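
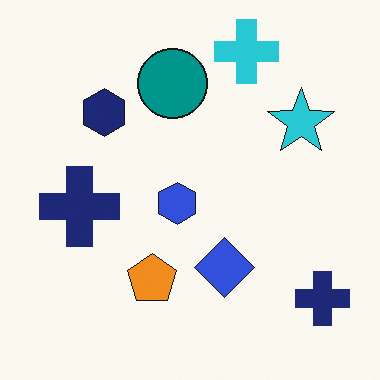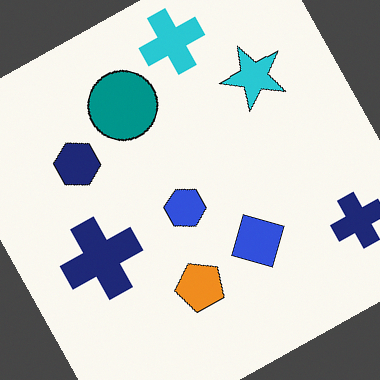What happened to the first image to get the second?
The image was rotated counter-clockwise by a moderate amount.

Every shape is tilted by the same angle and the image corners show triangular fill wedges — a whole-image rotation by a non-right angle.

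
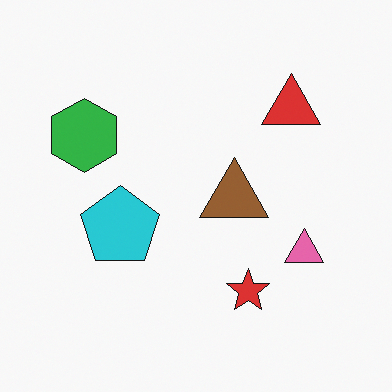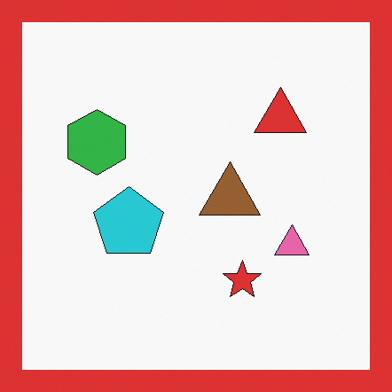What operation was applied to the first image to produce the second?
The transformation is: framed with a red border.

A solid red frame runs around the edge of the second image, with the content slightly shrunk inside it.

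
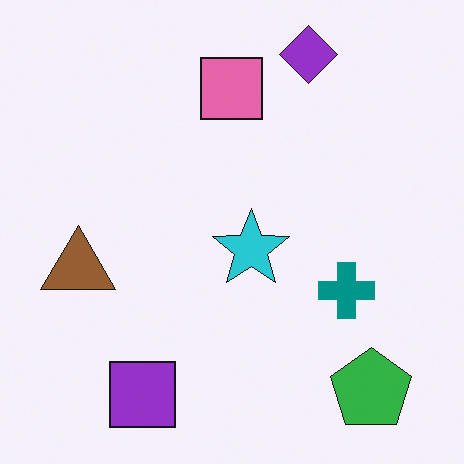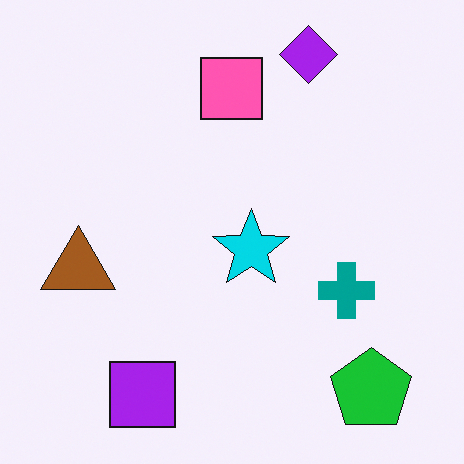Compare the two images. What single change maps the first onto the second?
The second image is the first slightly oversaturated.

All colors are more vivid — a global saturation change.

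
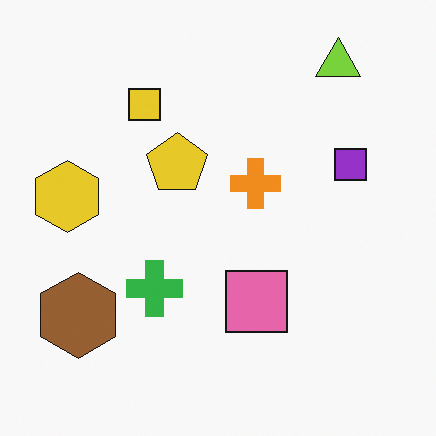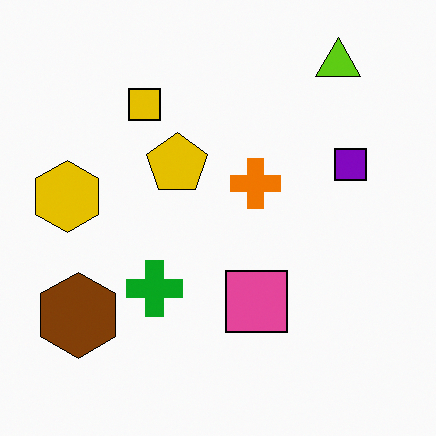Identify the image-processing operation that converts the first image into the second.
This is the original image given slightly increased contrast.

Tones are pushed away from mid-grey across the whole image — a global contrast change.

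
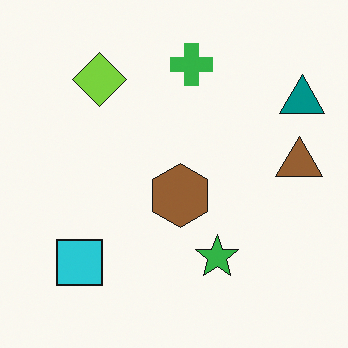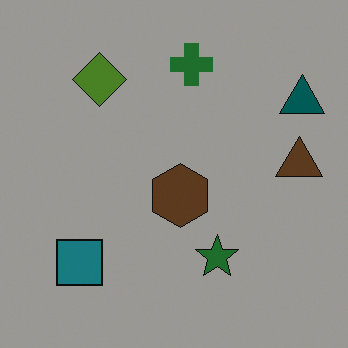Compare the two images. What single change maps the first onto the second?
This is the original image noticeably darkened.

Every pixel — background and shapes alike — is uniformly darkened.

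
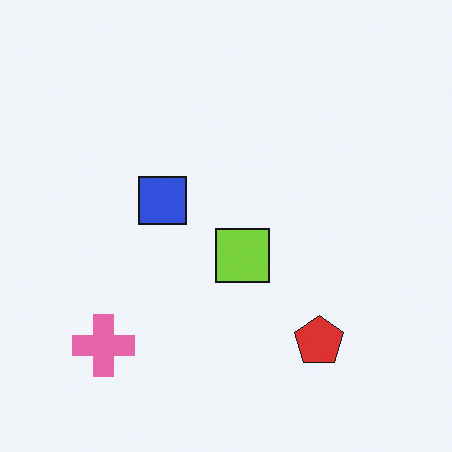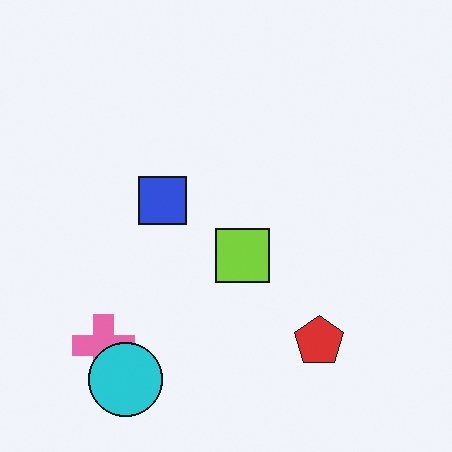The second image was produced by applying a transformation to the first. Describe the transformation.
Overlaid with an additional cyan circle.

A cyan circle appears in the second image that is absent from the first.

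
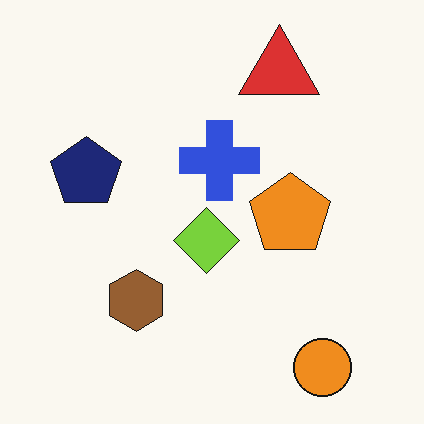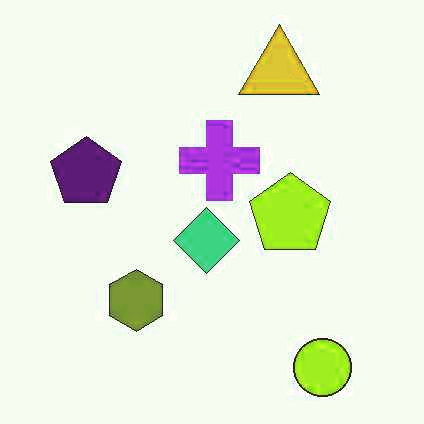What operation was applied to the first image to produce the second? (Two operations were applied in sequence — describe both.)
This is the original image JPEG-compressed with visible artifacts, then hue-shifted slightly.

Blocky 8×8 compression artifacts appear around shape edges and the flat background shows ringing — characteristic JPEG degradation. Every shape's color has rotated by the same amount around the hue wheel — a uniform hue shift.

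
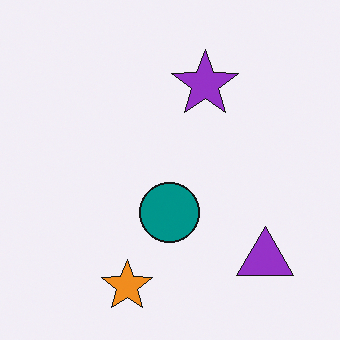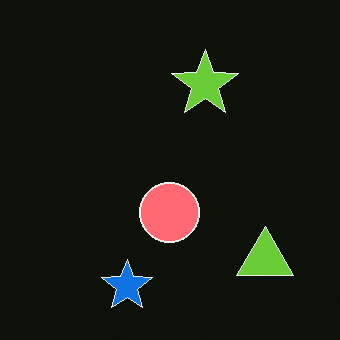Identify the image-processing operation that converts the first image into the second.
The second image is the first color-inverted (negative).

The light background has become dark and every shape's color is its complement — a photographic negative.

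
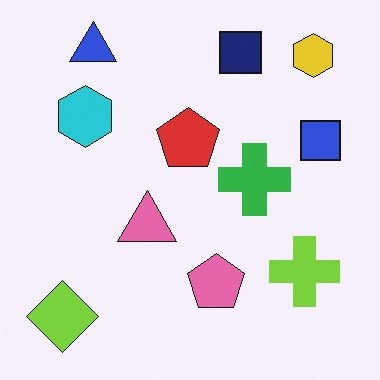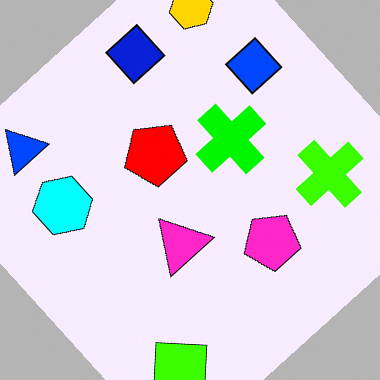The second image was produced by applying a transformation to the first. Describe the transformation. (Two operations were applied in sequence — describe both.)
The image was made much more vivid (saturation change), then rotated counter-clockwise by a large amount — several tens of degrees.

All colors are more vivid — a global saturation change. Every shape is tilted by the same angle and the image corners show triangular fill wedges — a whole-image rotation by a non-right angle.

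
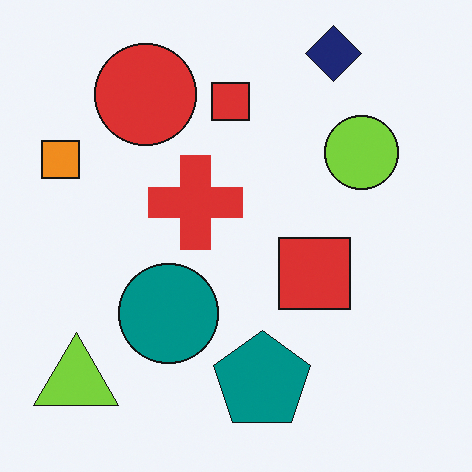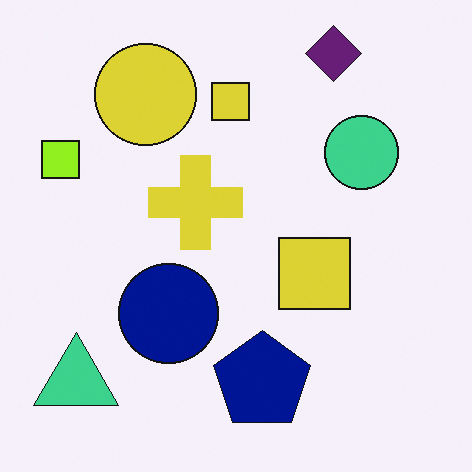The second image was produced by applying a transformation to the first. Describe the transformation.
The transformation is: hue-shifted slightly.

Every shape's color has rotated by the same amount around the hue wheel — a uniform hue shift.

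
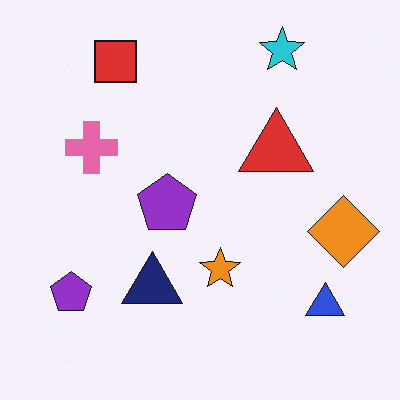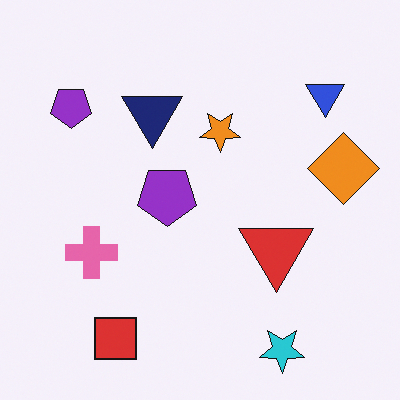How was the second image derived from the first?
The second image is the first flipped vertically (top ↔ bottom).

The cyan star is in the top-right of the first image and the bottom-right of the second — shapes on opposite sides of the horizontal midline have swapped in a mirror flip.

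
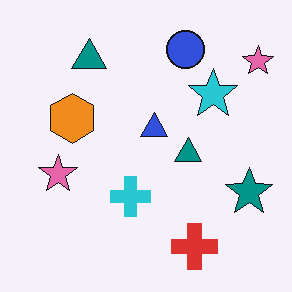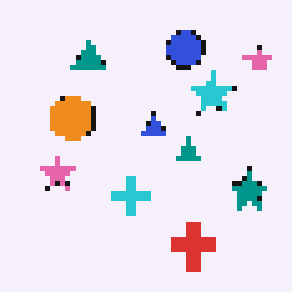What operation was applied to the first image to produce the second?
This is the original image lightly pixelated (a mild mosaic effect).

Shapes are reduced to large square blocks; fine edges and outlines are lost — a downscale-then-upscale (mosaic) effect.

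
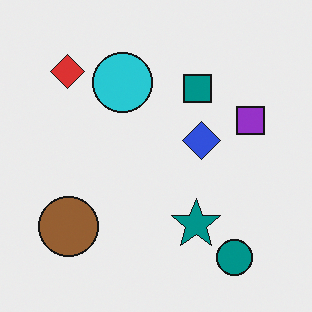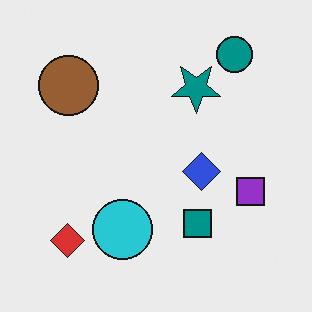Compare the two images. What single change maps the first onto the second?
It was flipped vertically (top ↔ bottom).

The teal circle is in the bottom-right of the first image and the top-right of the second — shapes on opposite sides of the horizontal midline have swapped in a mirror flip.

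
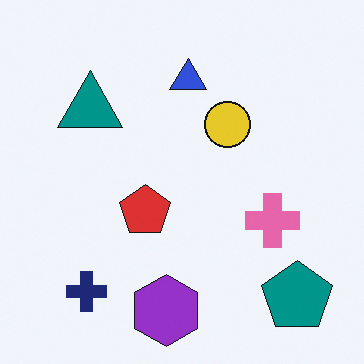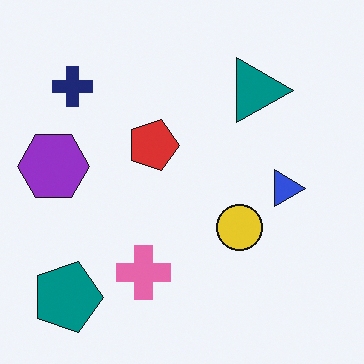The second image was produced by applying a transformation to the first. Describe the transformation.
The second image is the first rotated 90° clockwise.

The teal pentagon sits in the bottom-right of the first image and the bottom-left of the second — consistent with a whole-image 90° clockwise rotation.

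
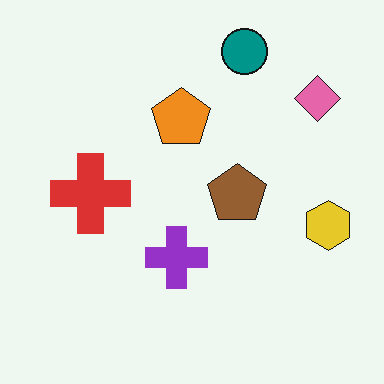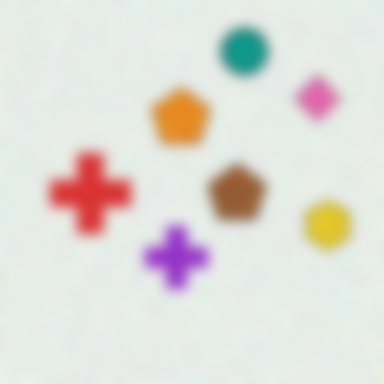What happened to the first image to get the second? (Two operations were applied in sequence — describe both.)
Degraded with heavy additive noise, then heavily blurred.

Random speckle covers the whole image, including the flat background. Shape edges and outlines are uniformly softened across the whole image.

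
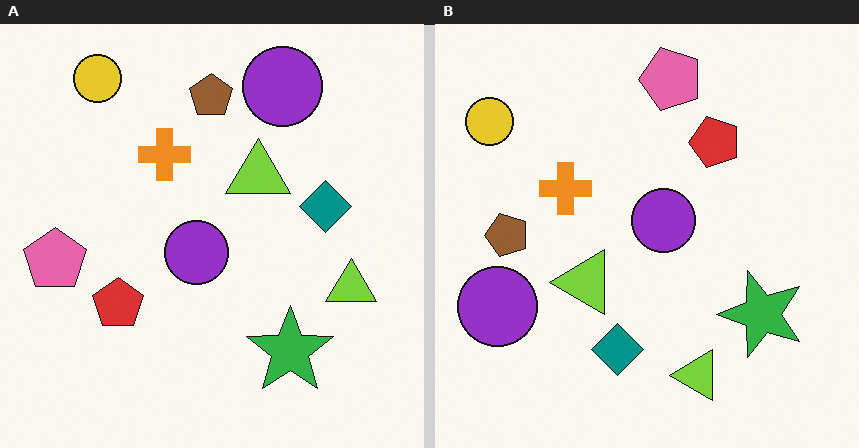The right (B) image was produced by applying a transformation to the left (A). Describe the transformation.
This is the original image transposed (reflected across the top-left ↔ bottom-right diagonal).

Shapes have swapped their row and column positions — what was in the top-right is now in the bottom-left — a diagonal reflection.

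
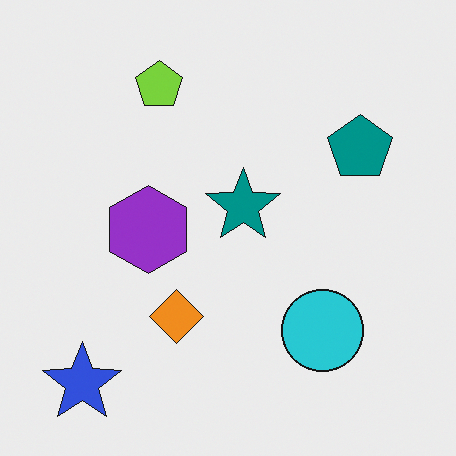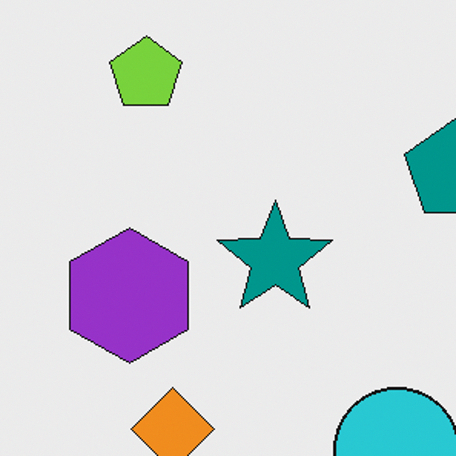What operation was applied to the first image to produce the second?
The image was cropped to a modestly smaller region and rescaled.

The visible shapes are larger and the field of view is narrower; shapes near the original edges may be partly or wholly outside the frame — a crop-and-rescale.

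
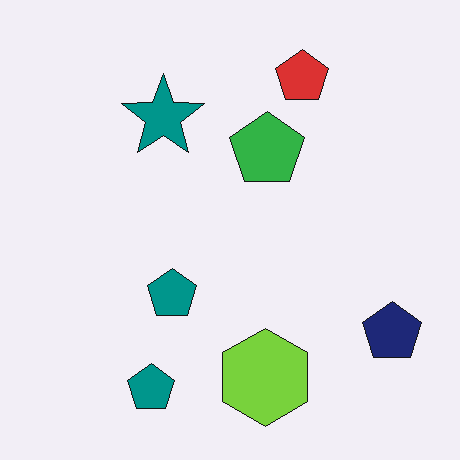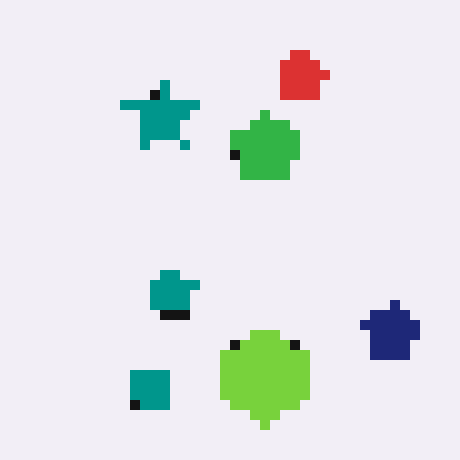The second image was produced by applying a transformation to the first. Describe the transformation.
The image was coarsely pixelated.

Shapes are reduced to large square blocks; fine edges and outlines are lost — a downscale-then-upscale (mosaic) effect.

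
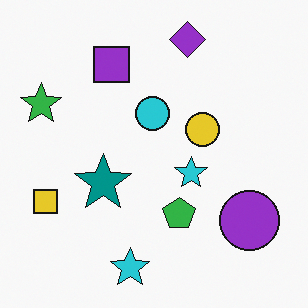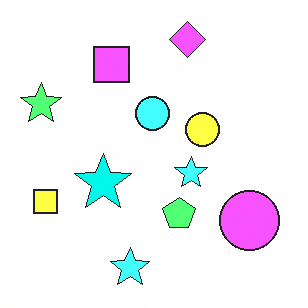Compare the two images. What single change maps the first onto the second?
It was noticeably brightened.

Every pixel — background and shapes alike — is uniformly brightened.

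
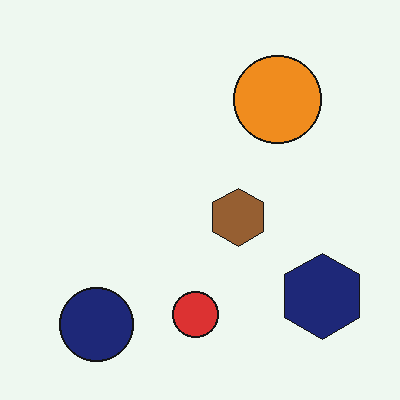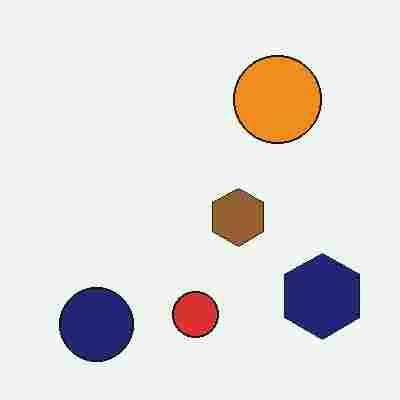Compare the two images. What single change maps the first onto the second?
Heavily JPEG-compressed with obvious blocking artifacts.

Blocky 8×8 compression artifacts appear around shape edges and the flat background shows ringing — characteristic JPEG degradation.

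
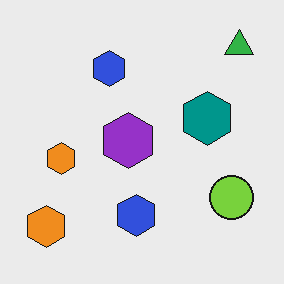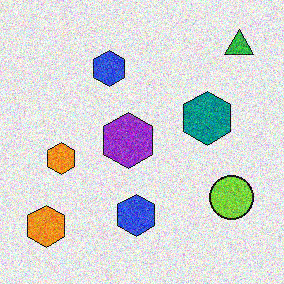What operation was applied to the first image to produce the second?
The second image is the first degraded with a thick layer of grain.

Random speckle covers the whole image, including the flat background.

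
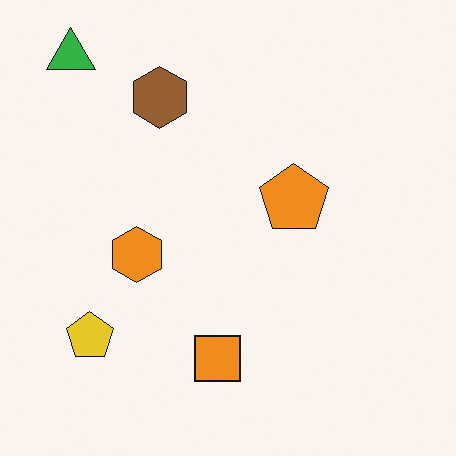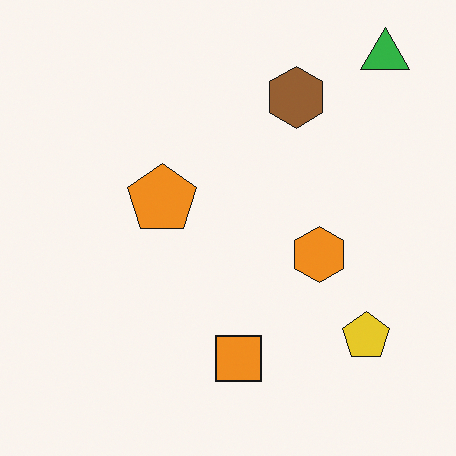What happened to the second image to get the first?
The image was flipped horizontally (left ↔ right).

The green triangle is in the top-right of the second image and the top-left of the first — shapes on opposite sides of the vertical midline have swapped in a mirror flip.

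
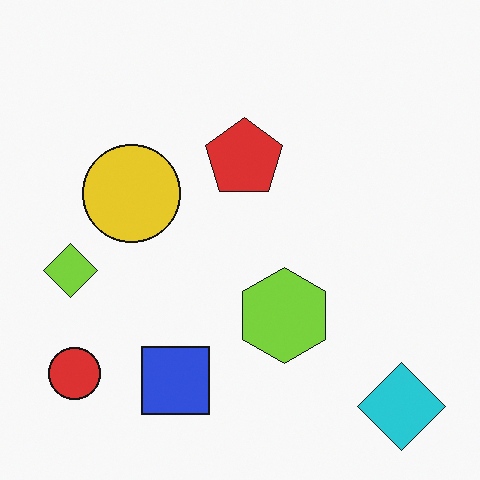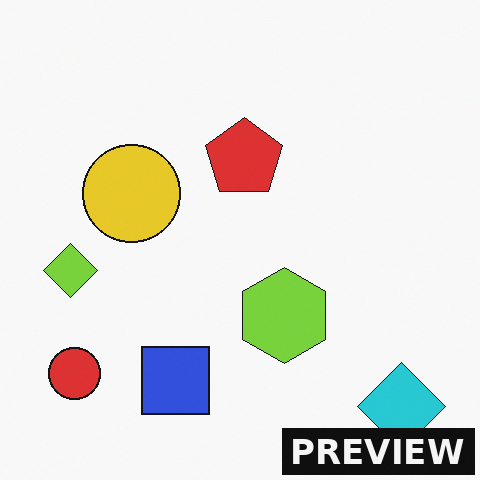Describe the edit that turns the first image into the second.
This is the original image watermarked with the text "PREVIEW" in the lower-right corner.

A dark label reading "PREVIEW" appears in the lower-right corner.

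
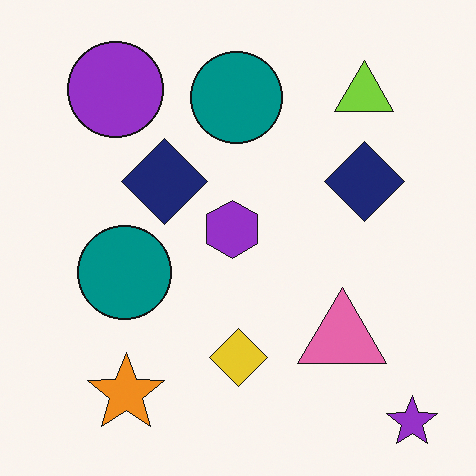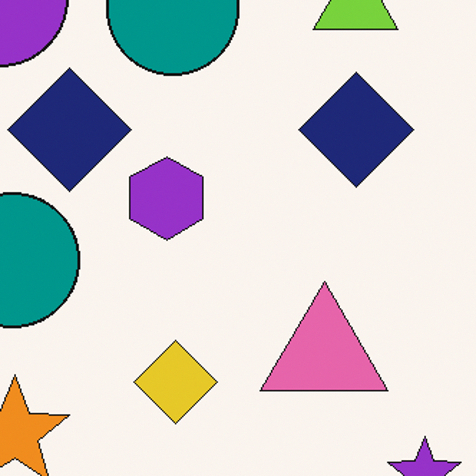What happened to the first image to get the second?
Cropped to a modestly smaller region and rescaled.

The visible shapes are larger and the field of view is narrower; shapes near the original edges may be partly or wholly outside the frame — a crop-and-rescale.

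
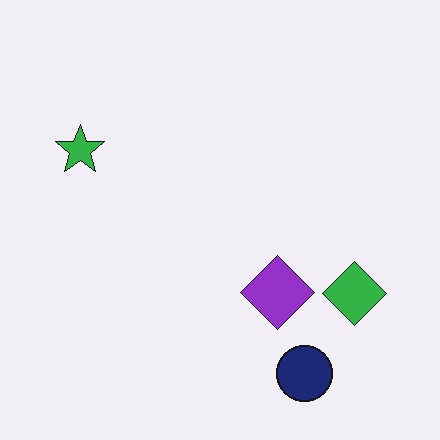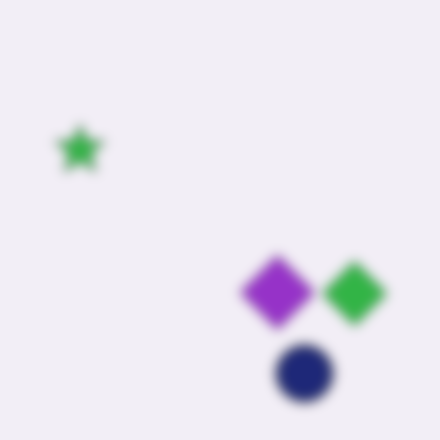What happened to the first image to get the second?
The image was heavily blurred.

Shape edges and outlines are uniformly softened across the whole image.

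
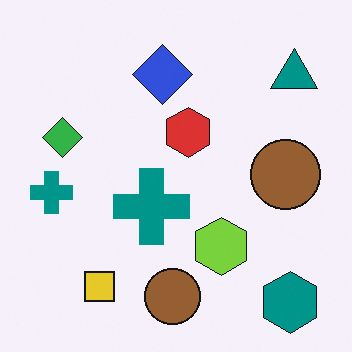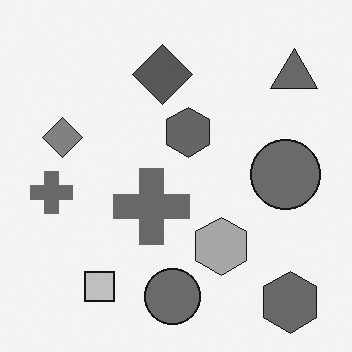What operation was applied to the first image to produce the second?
The image was converted to grayscale.

All color is removed — every shape is now a shade of grey.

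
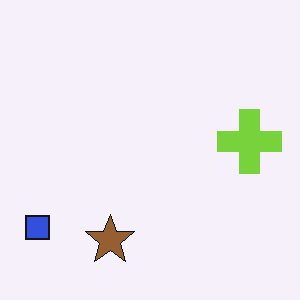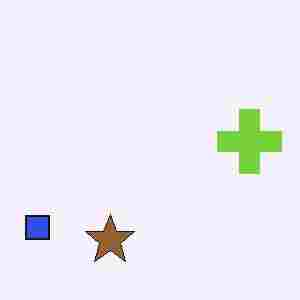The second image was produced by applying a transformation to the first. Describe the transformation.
The second image is the first degraded with heavy JPEG compression.

Blocky 8×8 compression artifacts appear around shape edges and the flat background shows ringing — characteristic JPEG degradation.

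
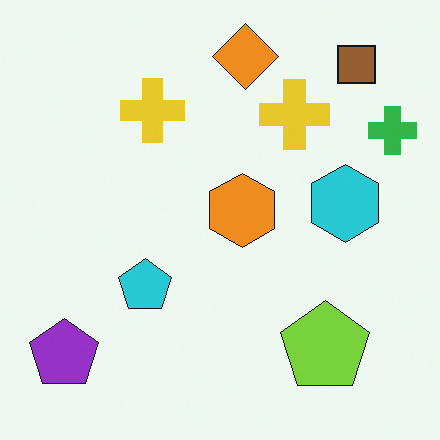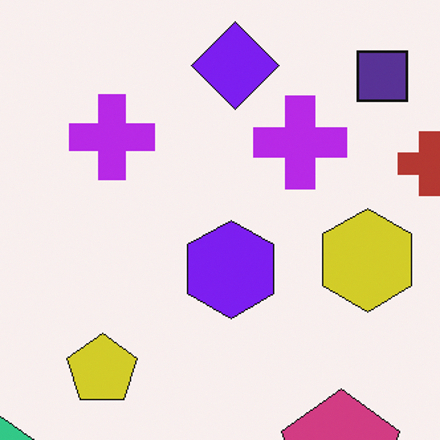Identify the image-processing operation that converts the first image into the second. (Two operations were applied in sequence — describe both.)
It was hue-shifted by a large amount, then cropped to a modestly smaller region and rescaled.

Every shape's color has rotated by the same amount around the hue wheel — a uniform hue shift. The visible shapes are larger and the field of view is narrower; shapes near the original edges may be partly or wholly outside the frame — a crop-and-rescale.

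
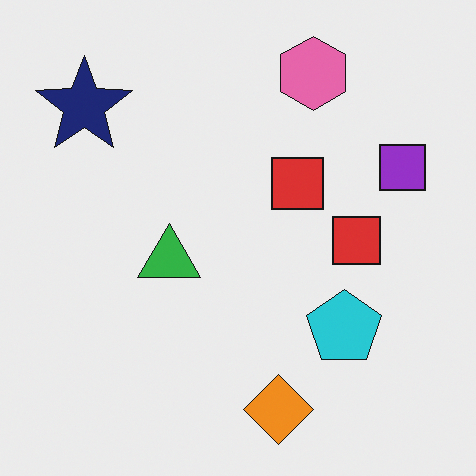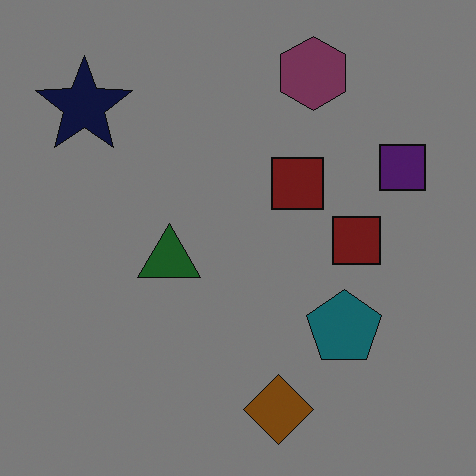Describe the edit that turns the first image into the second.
The transformation is: darkened a lot.

Every pixel — background and shapes alike — is uniformly darkened.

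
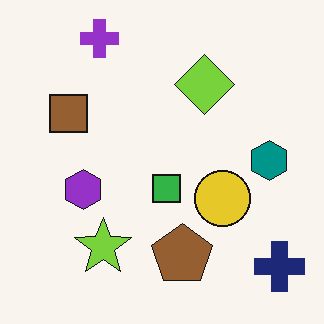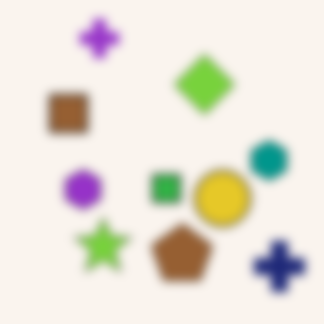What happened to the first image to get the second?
The image was heavily blurred.

Shape edges and outlines are uniformly softened across the whole image.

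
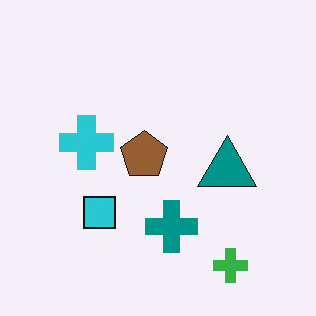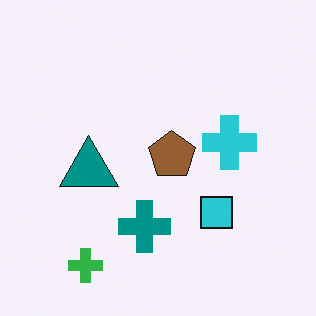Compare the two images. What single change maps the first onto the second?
The image was flipped horizontally (left ↔ right).

The cyan cross is in the left of the first image and the right of the second — shapes on opposite sides of the vertical midline have swapped in a mirror flip.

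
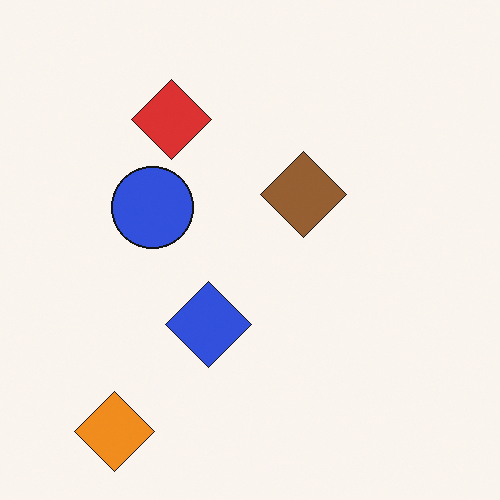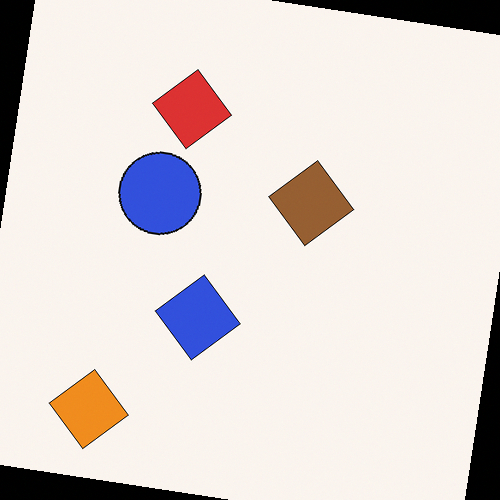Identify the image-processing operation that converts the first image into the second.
The transformation is: rotated clockwise by a small amount.

Every shape is tilted by the same angle and the image corners show triangular fill wedges — a whole-image rotation by a non-right angle.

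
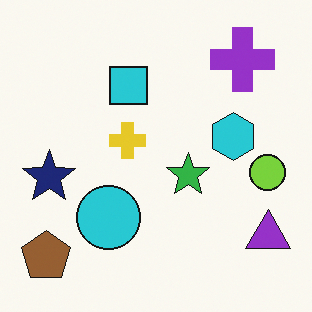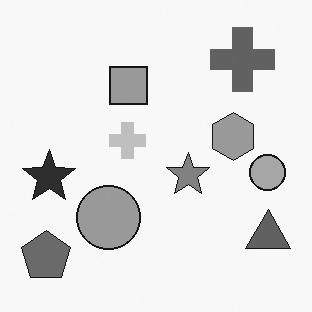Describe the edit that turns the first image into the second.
The transformation is: converted to grayscale.

All color is removed — every shape is now a shade of grey.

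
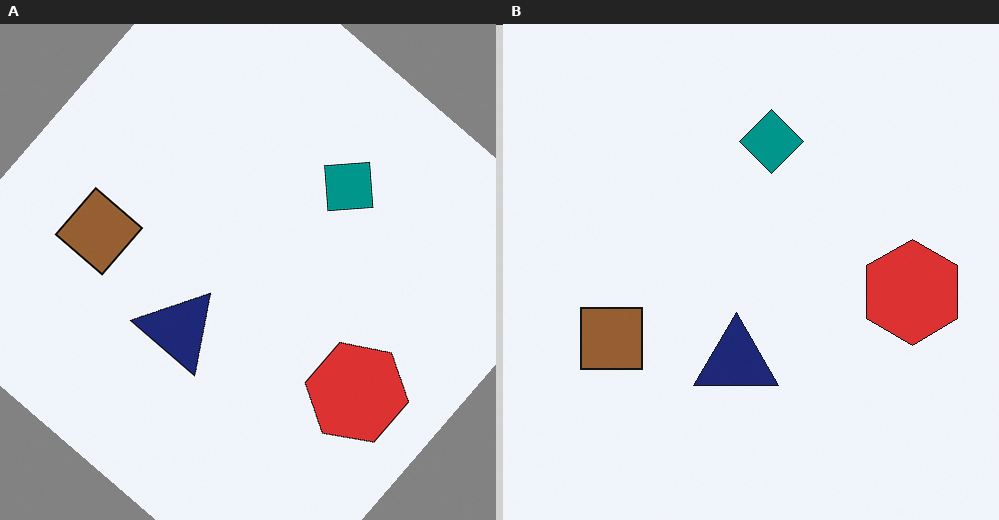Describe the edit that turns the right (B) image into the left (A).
It was rotated clockwise by a large amount — several tens of degrees.

Every shape is tilted by the same angle and the image corners show triangular fill wedges — a whole-image rotation by a non-right angle.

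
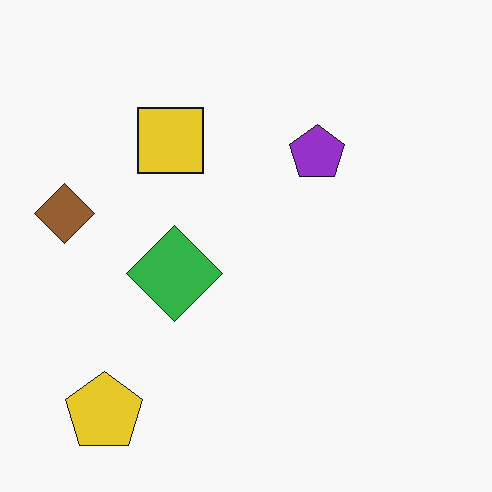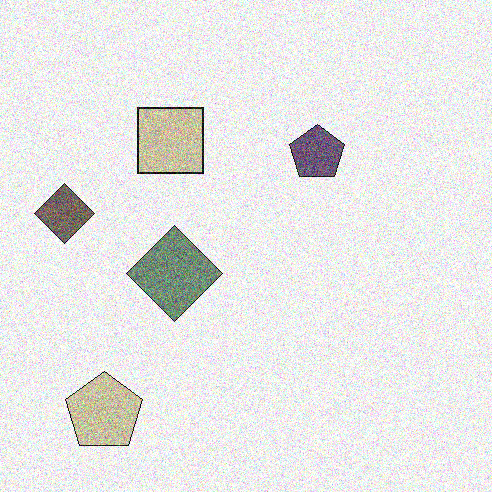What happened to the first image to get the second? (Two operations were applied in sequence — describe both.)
This is the original image heavily desaturated, then degraded with heavy additive noise.

All colors are more muted and greyish — a global saturation change. Random speckle covers the whole image, including the flat background.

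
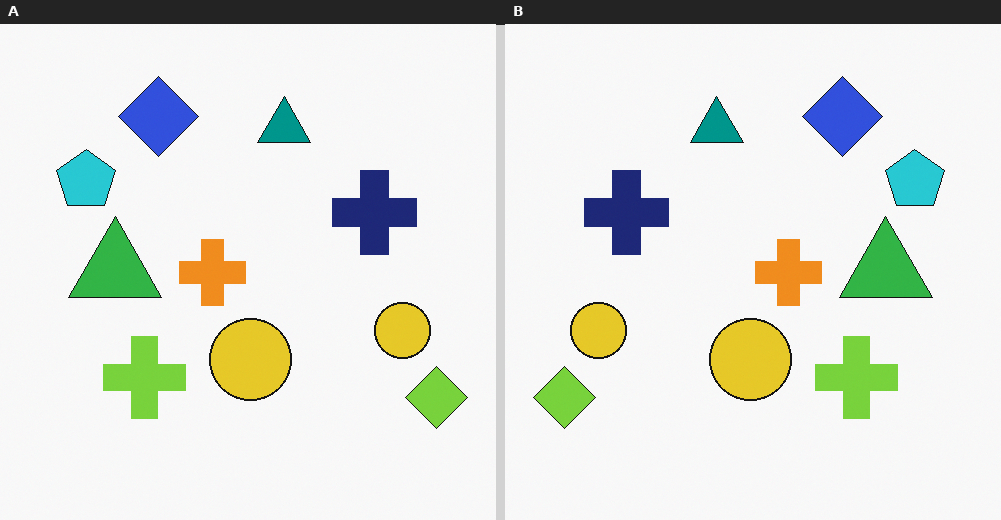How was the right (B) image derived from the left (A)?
It was flipped horizontally (left ↔ right).

The lime diamond is in the bottom-right of the left (A) image and the bottom-left of the right (B) — shapes on opposite sides of the vertical midline have swapped in a mirror flip.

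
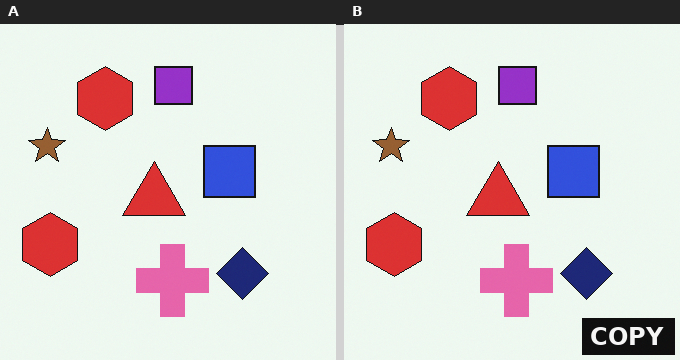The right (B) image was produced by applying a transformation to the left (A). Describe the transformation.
The image was watermarked with the text "COPY" in the lower-right corner.

A dark label reading "COPY" appears in the lower-right corner.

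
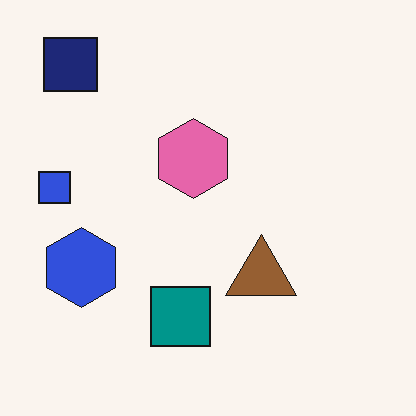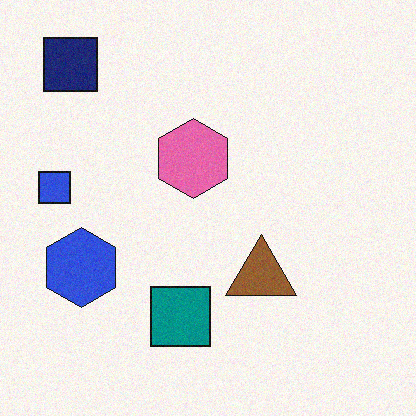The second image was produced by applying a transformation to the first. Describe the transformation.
The second image is the first degraded with subtle gaussian noise.

Random speckle covers the whole image, including the flat background.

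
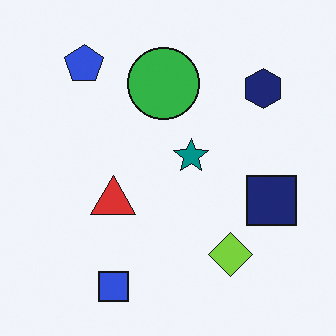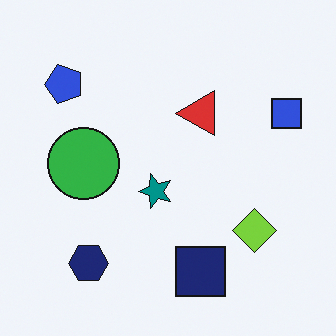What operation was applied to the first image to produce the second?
The second image is the first transposed (reflected across the top-left ↔ bottom-right diagonal).

Shapes have swapped their row and column positions — what was in the top-right is now in the bottom-left — a diagonal reflection.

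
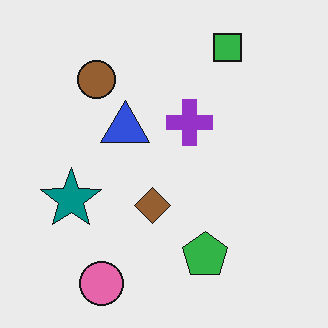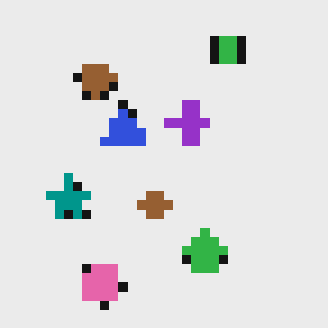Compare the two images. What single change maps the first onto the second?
This is the original image heavily pixelated into large blocks.

Shapes are reduced to large square blocks; fine edges and outlines are lost — a downscale-then-upscale (mosaic) effect.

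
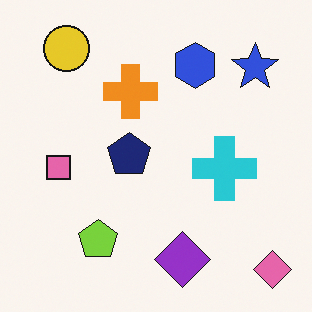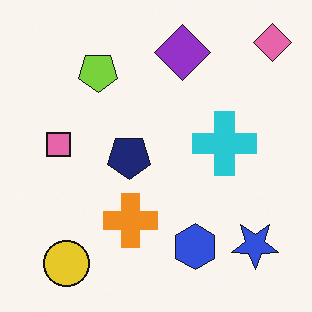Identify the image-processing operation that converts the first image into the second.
It was flipped vertically (top ↔ bottom).

The pink diamond is in the bottom-right of the first image and the top-right of the second — shapes on opposite sides of the horizontal midline have swapped in a mirror flip.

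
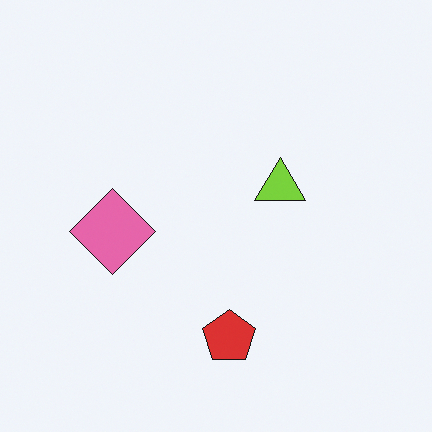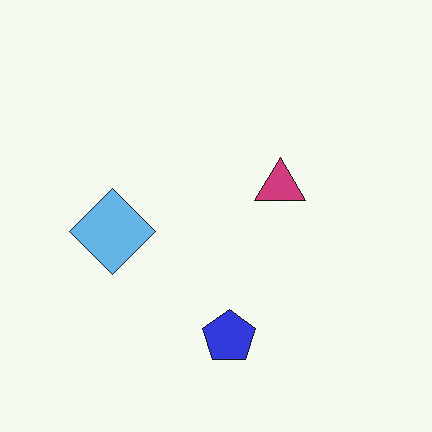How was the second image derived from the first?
The second image is the first hue-shifted through roughly half the color wheel.

Every shape's color has rotated by the same amount around the hue wheel — a uniform hue shift.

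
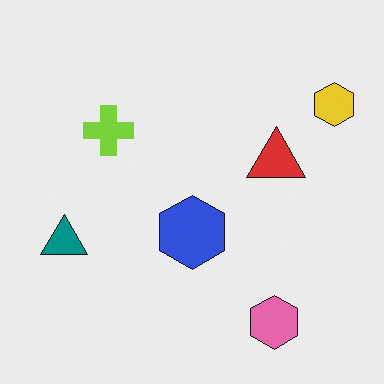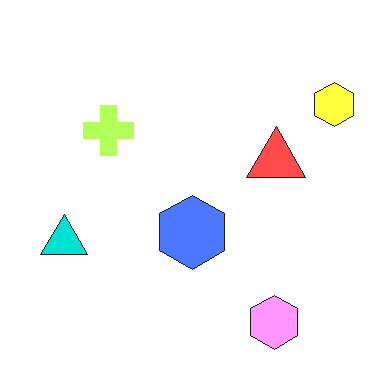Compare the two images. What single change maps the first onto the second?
The second image is the first brightened a lot.

Every pixel — background and shapes alike — is uniformly brightened.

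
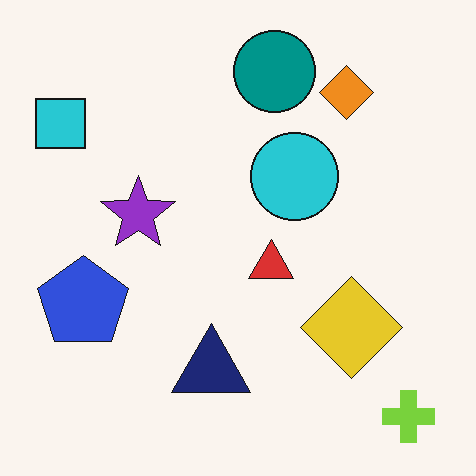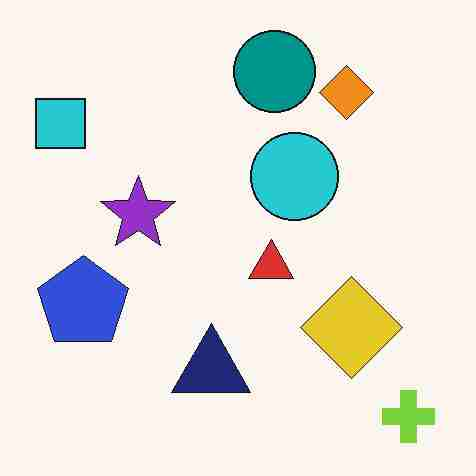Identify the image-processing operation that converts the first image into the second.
It was degraded with heavy JPEG compression.

Blocky 8×8 compression artifacts appear around shape edges and the flat background shows ringing — characteristic JPEG degradation.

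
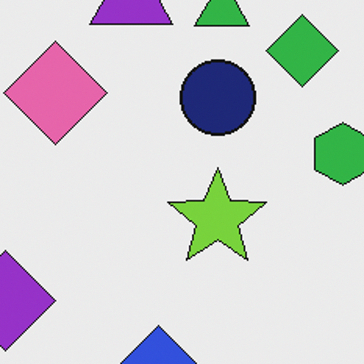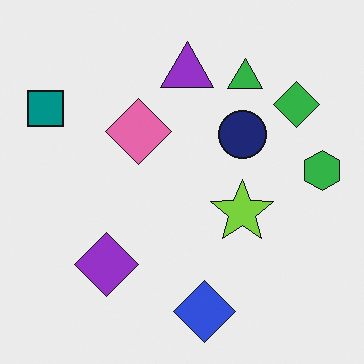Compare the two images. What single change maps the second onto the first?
It was cropped to a modestly smaller region and rescaled.

The visible shapes are larger and the field of view is narrower; shapes near the original edges may be partly or wholly outside the frame — a crop-and-rescale.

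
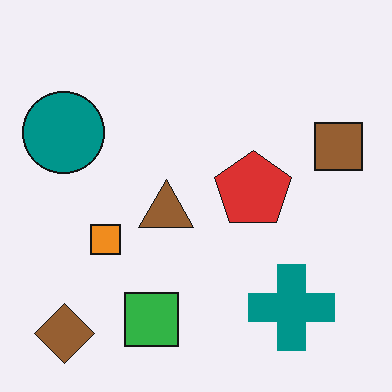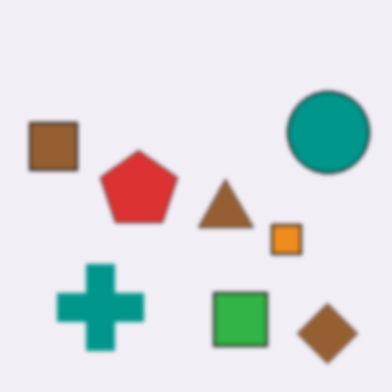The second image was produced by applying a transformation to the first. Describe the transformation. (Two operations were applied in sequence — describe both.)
The image was lightly blurred, then flipped horizontally (left ↔ right).

Shape edges and outlines are uniformly softened across the whole image. The brown square is in the right of the first image and the left of the second — shapes on opposite sides of the vertical midline have swapped in a mirror flip.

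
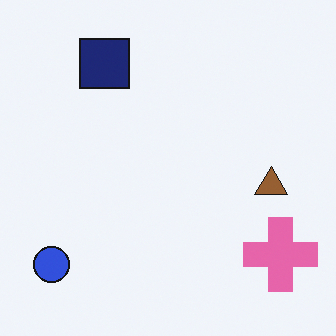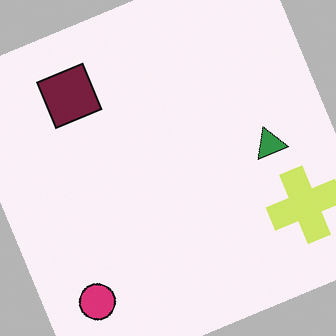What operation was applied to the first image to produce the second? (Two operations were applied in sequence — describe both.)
This is the original image rotated counter-clockwise by a moderate amount, then hue-shifted through roughly a third of the color wheel.

Every shape is tilted by the same angle and the image corners show triangular fill wedges — a whole-image rotation by a non-right angle. Every shape's color has rotated by the same amount around the hue wheel — a uniform hue shift.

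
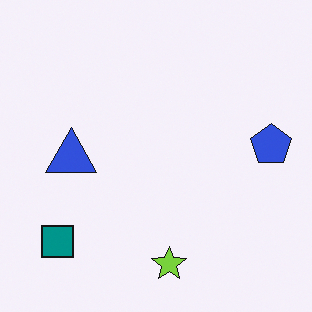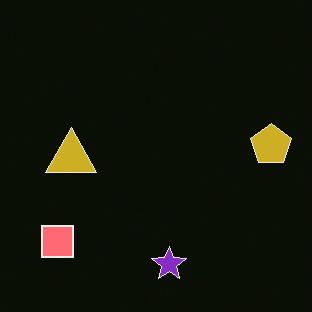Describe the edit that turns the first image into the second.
The second image is the first color-inverted (negative).

The light background has become dark and every shape's color is its complement — a photographic negative.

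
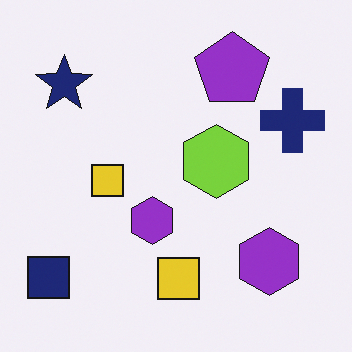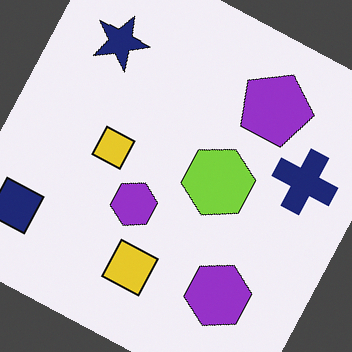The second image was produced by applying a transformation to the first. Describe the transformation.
The second image is the first rotated clockwise by a moderate amount.

Every shape is tilted by the same angle and the image corners show triangular fill wedges — a whole-image rotation by a non-right angle.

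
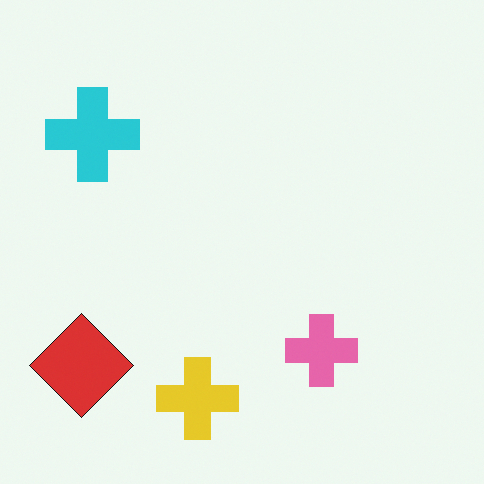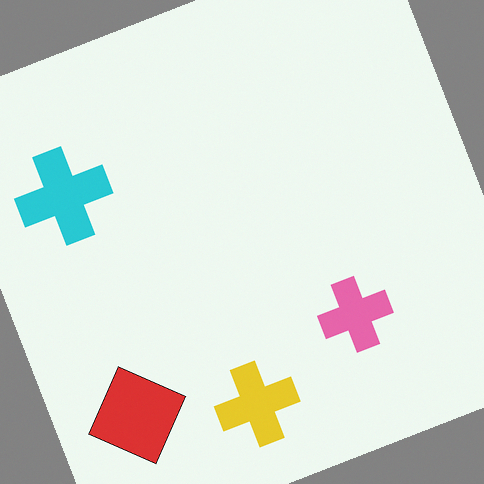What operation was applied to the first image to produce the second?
Rotated counter-clockwise by a clearly visible amount.

Every shape is tilted by the same angle and the image corners show triangular fill wedges — a whole-image rotation by a non-right angle.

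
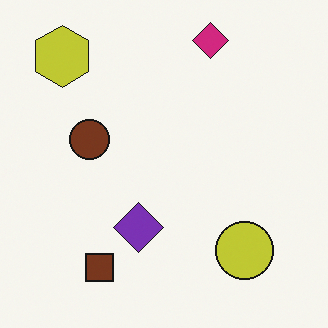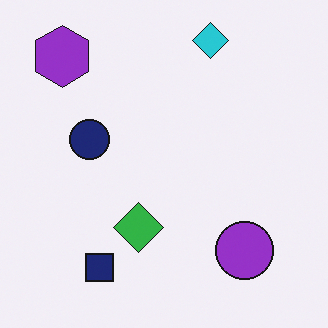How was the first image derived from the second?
This is the original image hue-shifted by a moderate amount.

Every shape's color has rotated by the same amount around the hue wheel — a uniform hue shift.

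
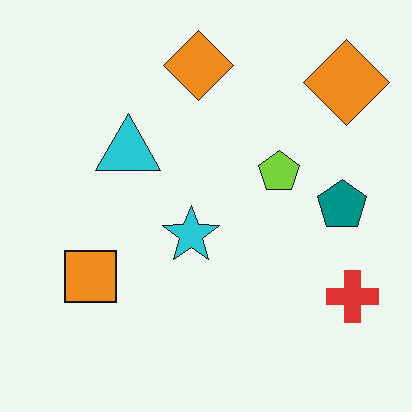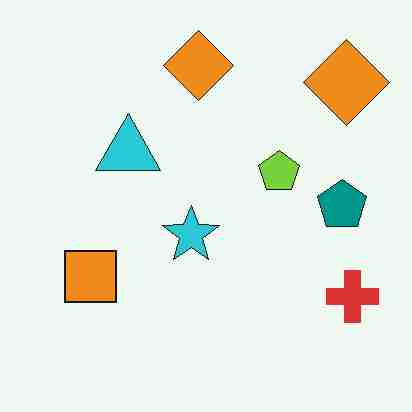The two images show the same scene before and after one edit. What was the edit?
This is the original image degraded with heavy JPEG compression.

Blocky 8×8 compression artifacts appear around shape edges and the flat background shows ringing — characteristic JPEG degradation.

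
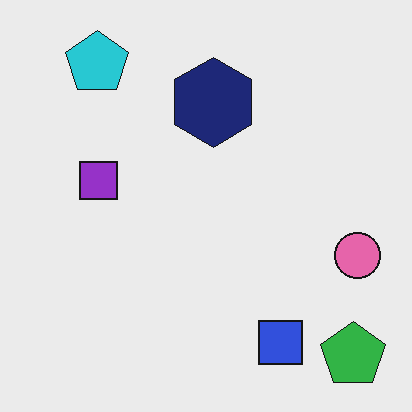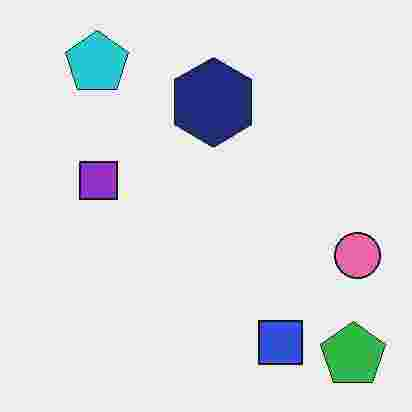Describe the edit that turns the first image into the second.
It was degraded with heavy JPEG compression.

Blocky 8×8 compression artifacts appear around shape edges and the flat background shows ringing — characteristic JPEG degradation.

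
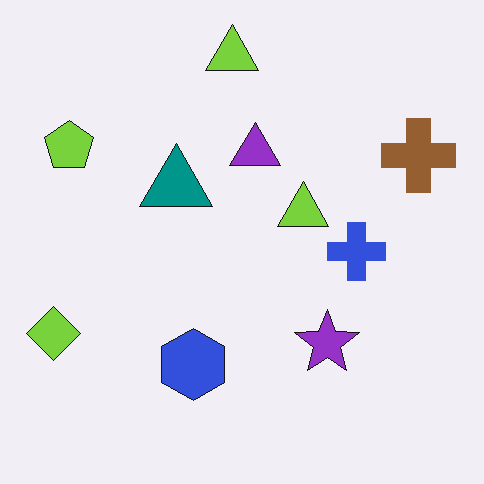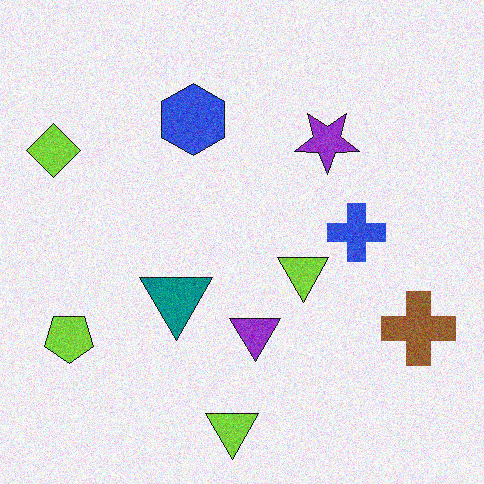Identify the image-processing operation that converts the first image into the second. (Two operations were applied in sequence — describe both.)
It was flipped vertically (top ↔ bottom), then degraded with moderate additive noise.

The blue hexagon is in the bottom of the first image and the top of the second — shapes on opposite sides of the horizontal midline have swapped in a mirror flip. Random speckle covers the whole image, including the flat background.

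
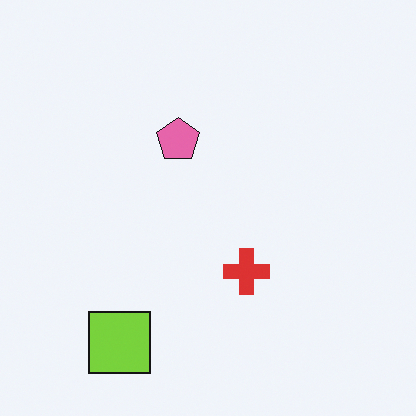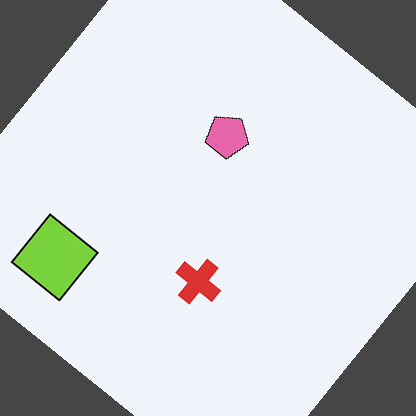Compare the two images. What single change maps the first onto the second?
The second image is the first rotated clockwise by a large amount — several tens of degrees.

Every shape is tilted by the same angle and the image corners show triangular fill wedges — a whole-image rotation by a non-right angle.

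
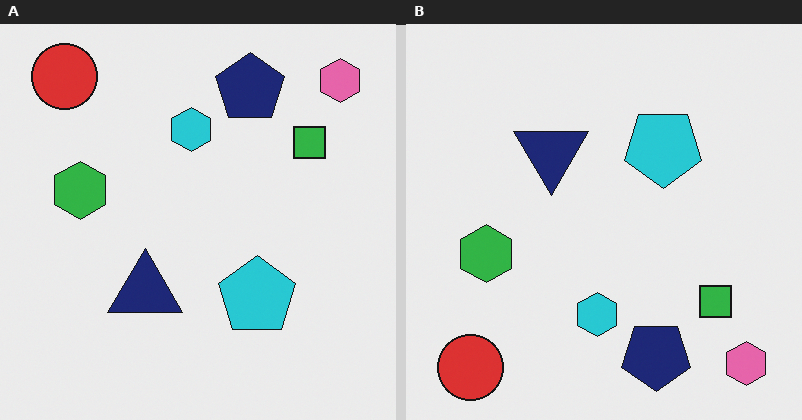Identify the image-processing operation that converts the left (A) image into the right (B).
This is the original image flipped vertically (top ↔ bottom).

The red circle is in the top-left of the left (A) image and the bottom-left of the right (B) — shapes on opposite sides of the horizontal midline have swapped in a mirror flip.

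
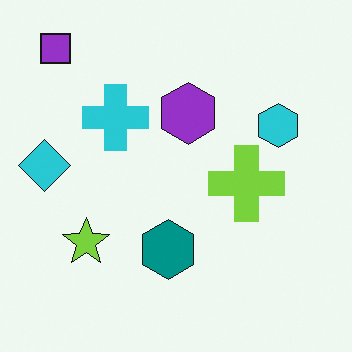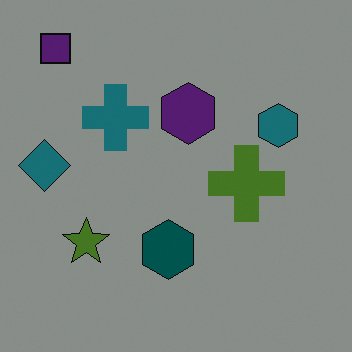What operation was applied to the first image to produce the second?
The second image is the first noticeably darkened.

Every pixel — background and shapes alike — is uniformly darkened.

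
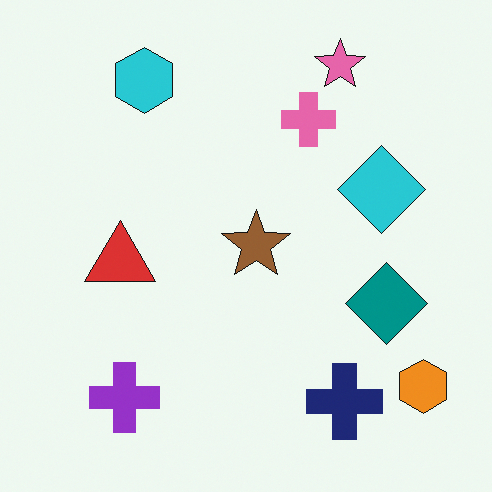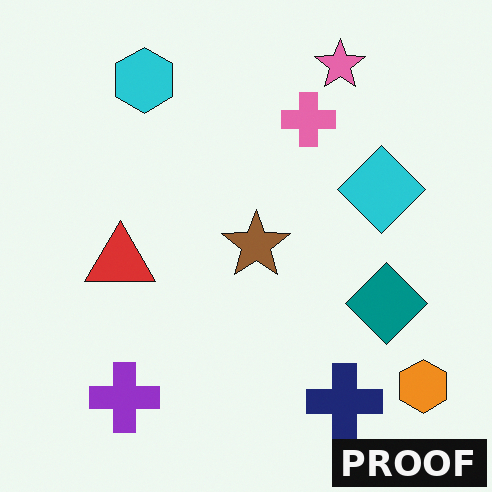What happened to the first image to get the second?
Watermarked with the text "PROOF" in the lower-right corner.

A dark label reading "PROOF" appears in the lower-right corner.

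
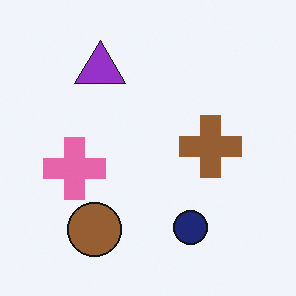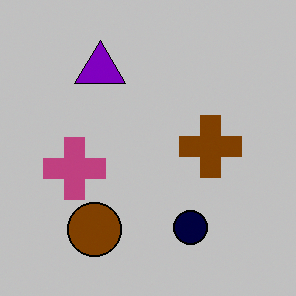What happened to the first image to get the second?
The transformation is: aggressively posterized.

Each flat color has snapped to a coarser quantized level — most visibly, the near-white background has dropped to a flat grey.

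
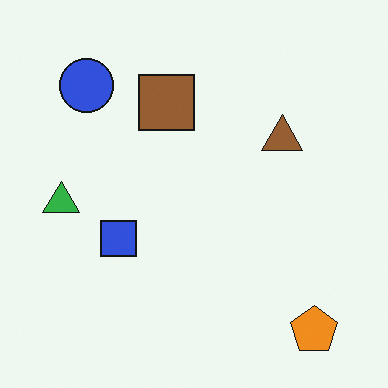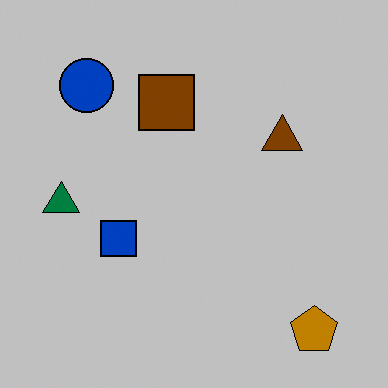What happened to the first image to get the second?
Heavily posterized to just a handful of flat colors.

Each flat color has snapped to a coarser quantized level — most visibly, the near-white background has dropped to a flat grey.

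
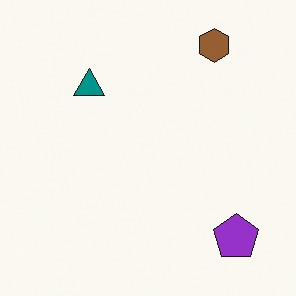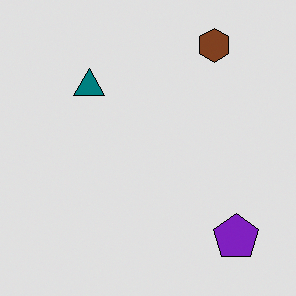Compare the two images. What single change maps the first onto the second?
The second image is the first moderately posterized.

Each flat color has snapped to a coarser quantized level — most visibly, the near-white background has dropped to a flat grey.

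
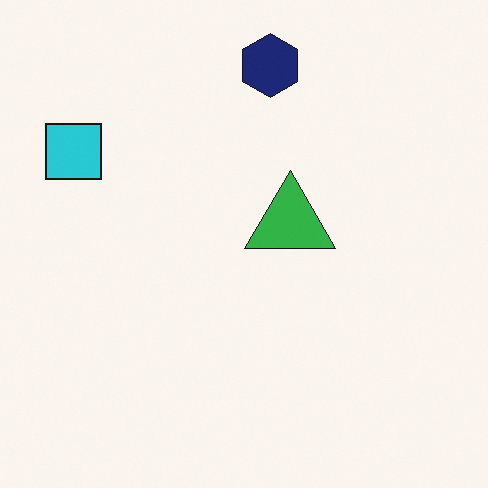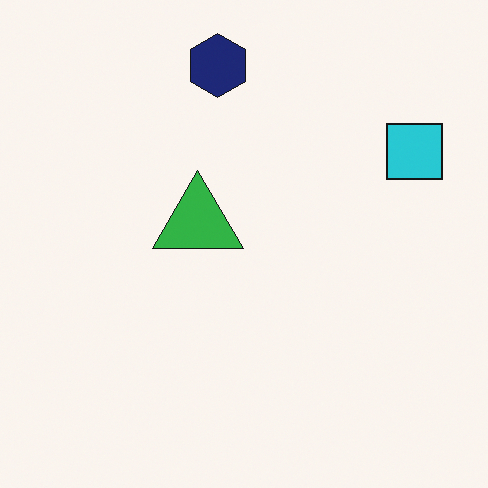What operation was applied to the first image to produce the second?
Flipped horizontally (left ↔ right).

The cyan square is in the top-left of the first image and the top-right of the second — shapes on opposite sides of the vertical midline have swapped in a mirror flip.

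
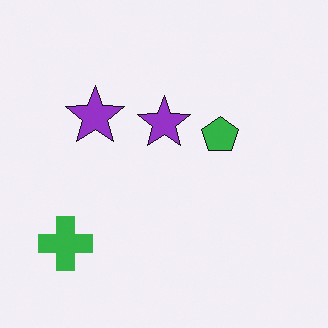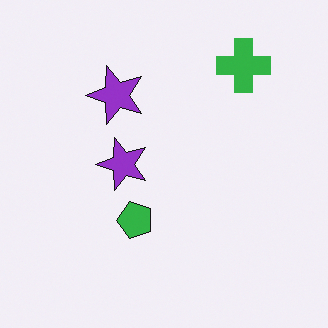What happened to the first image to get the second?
The image was transposed (reflected across the top-left ↔ bottom-right diagonal).

Shapes have swapped their row and column positions — what was in the top-right is now in the bottom-left — a diagonal reflection.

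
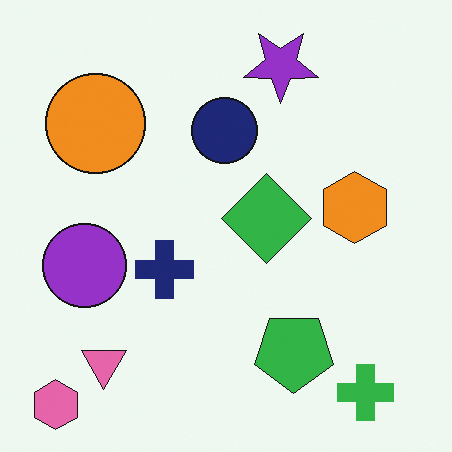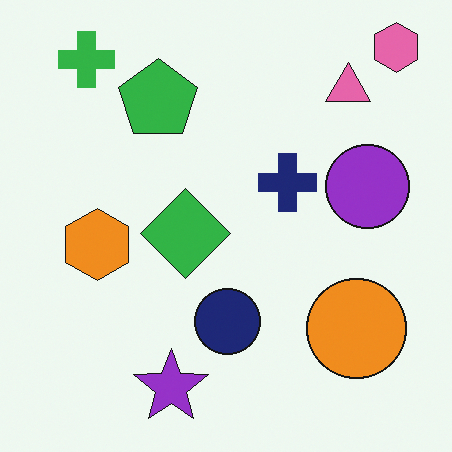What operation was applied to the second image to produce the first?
This is the original image rotated 180°.

The pink hexagon sits in the top-right of the second image and the bottom-left of the first — consistent with a whole-image 180° rotation.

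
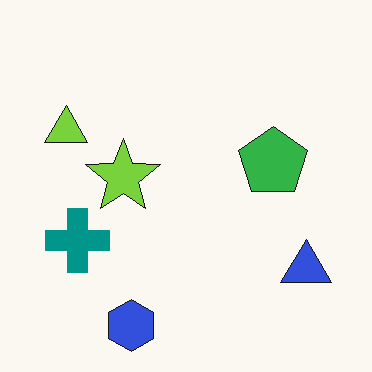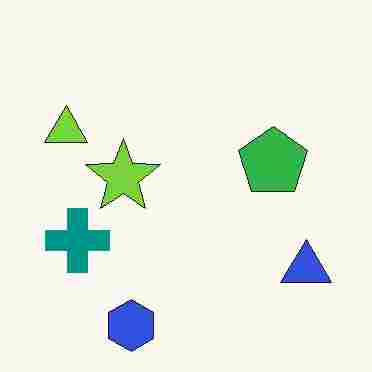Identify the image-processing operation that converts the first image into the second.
The transformation is: degraded with heavy JPEG compression.

Blocky 8×8 compression artifacts appear around shape edges and the flat background shows ringing — characteristic JPEG degradation.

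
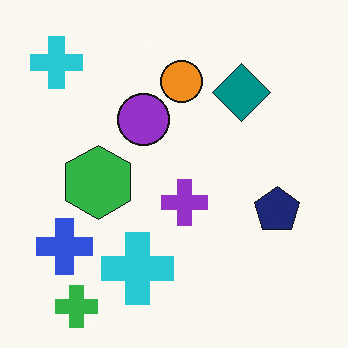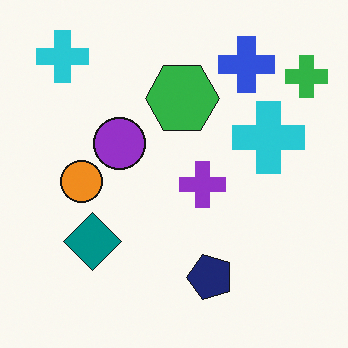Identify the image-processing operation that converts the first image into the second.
The second image is the first transposed (reflected across the top-left ↔ bottom-right diagonal).

Shapes have swapped their row and column positions — what was in the top-right is now in the bottom-left — a diagonal reflection.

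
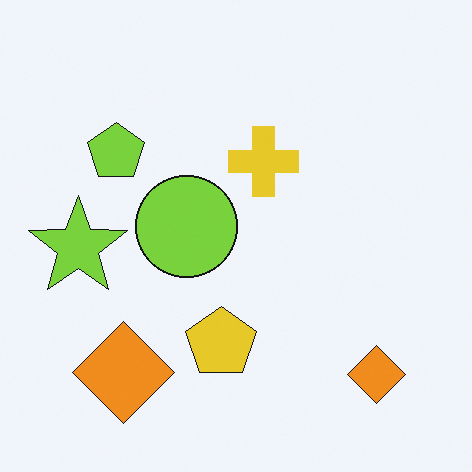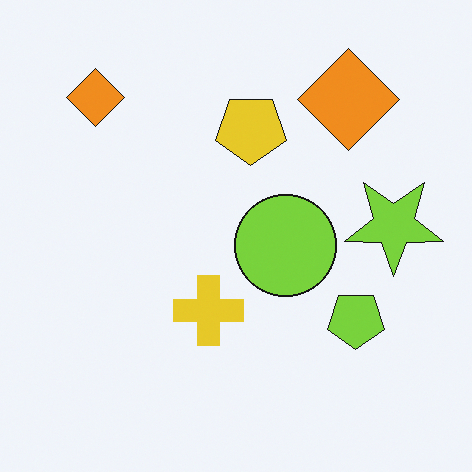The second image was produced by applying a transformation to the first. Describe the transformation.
Rotated 180°.

The lime star sits in the left of the first image and the right of the second — consistent with a whole-image 180° rotation.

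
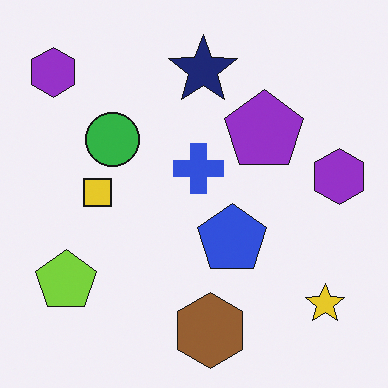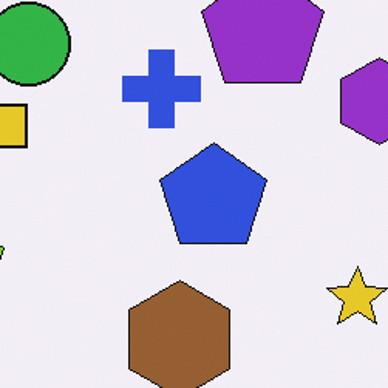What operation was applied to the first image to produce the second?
The image was cropped to a modestly smaller region and rescaled.

The visible shapes are larger and the field of view is narrower; shapes near the original edges may be partly or wholly outside the frame — a crop-and-rescale.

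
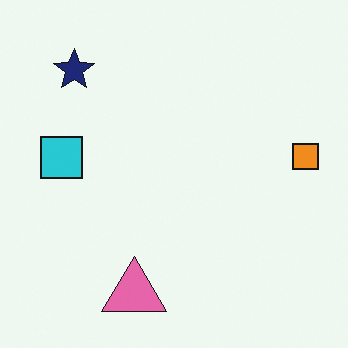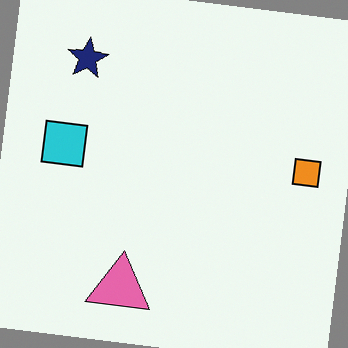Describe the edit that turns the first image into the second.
Rotated clockwise by a slight angle.

Every shape is tilted by the same angle and the image corners show triangular fill wedges — a whole-image rotation by a non-right angle.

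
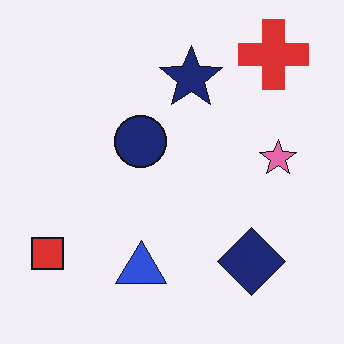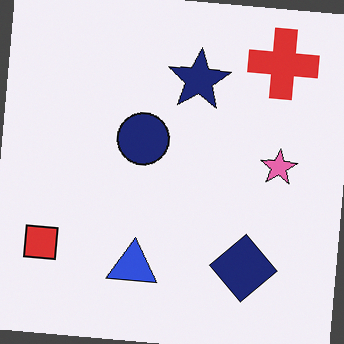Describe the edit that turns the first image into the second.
The transformation is: rotated clockwise by a slight angle.

Every shape is tilted by the same angle and the image corners show triangular fill wedges — a whole-image rotation by a non-right angle.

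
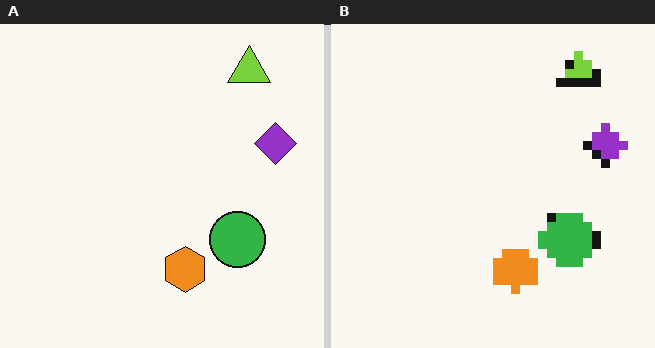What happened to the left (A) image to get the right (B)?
The image was coarsely pixelated.

Shapes are reduced to large square blocks; fine edges and outlines are lost — a downscale-then-upscale (mosaic) effect.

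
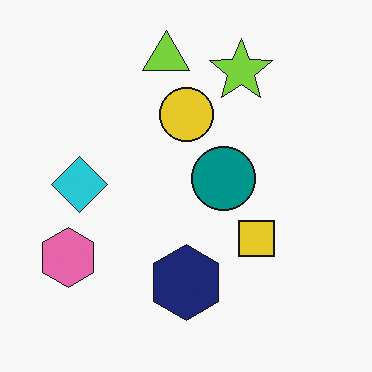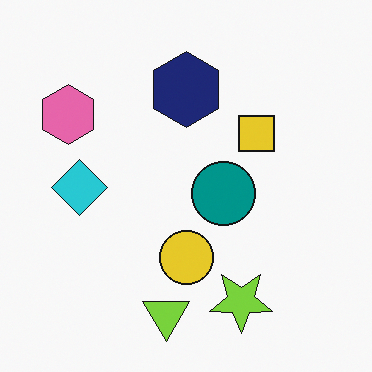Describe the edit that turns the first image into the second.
Flipped vertically (top ↔ bottom).

The lime triangle is in the top of the first image and the bottom of the second — shapes on opposite sides of the horizontal midline have swapped in a mirror flip.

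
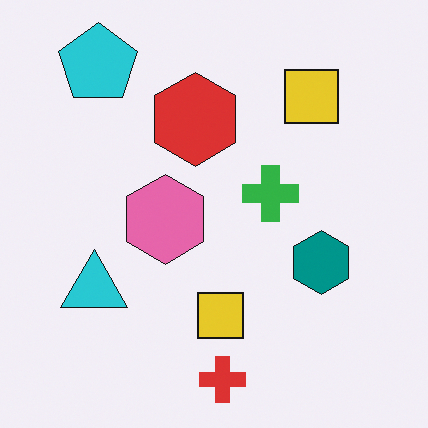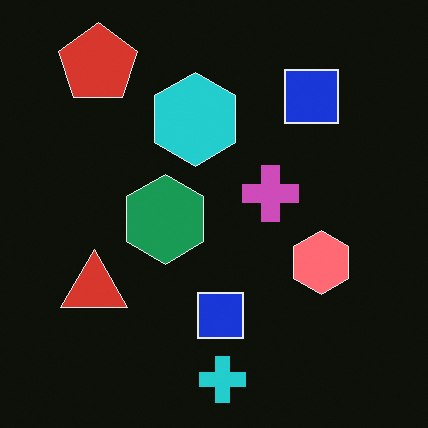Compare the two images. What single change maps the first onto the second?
The image was color-inverted (negative).

The light background has become dark and every shape's color is its complement — a photographic negative.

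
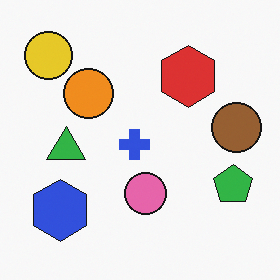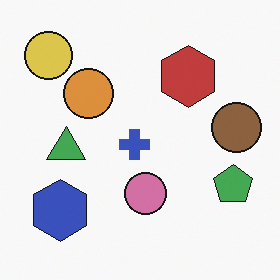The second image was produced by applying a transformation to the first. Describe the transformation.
The image was slightly desaturated.

All colors are more muted and greyish — a global saturation change.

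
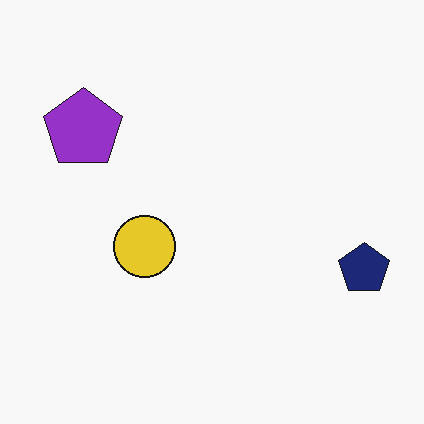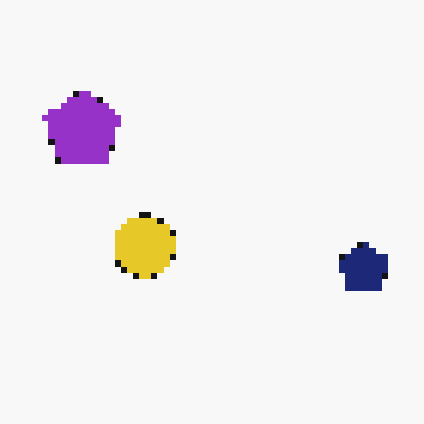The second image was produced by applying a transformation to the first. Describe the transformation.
The image was moderately pixelated.

Shapes are reduced to large square blocks; fine edges and outlines are lost — a downscale-then-upscale (mosaic) effect.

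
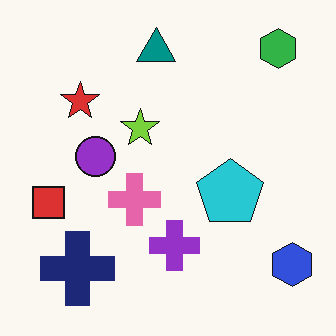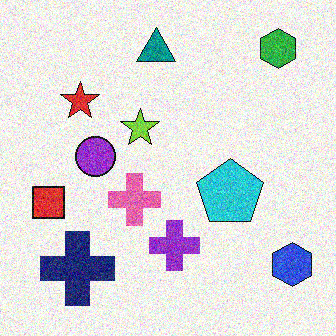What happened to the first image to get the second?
This is the original image degraded with a thick layer of grain.

Random speckle covers the whole image, including the flat background.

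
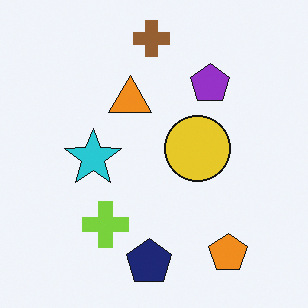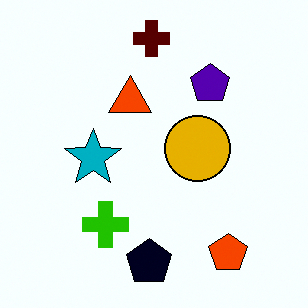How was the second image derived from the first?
The image was given much higher contrast.

Tones are pushed away from mid-grey across the whole image — a global contrast change.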